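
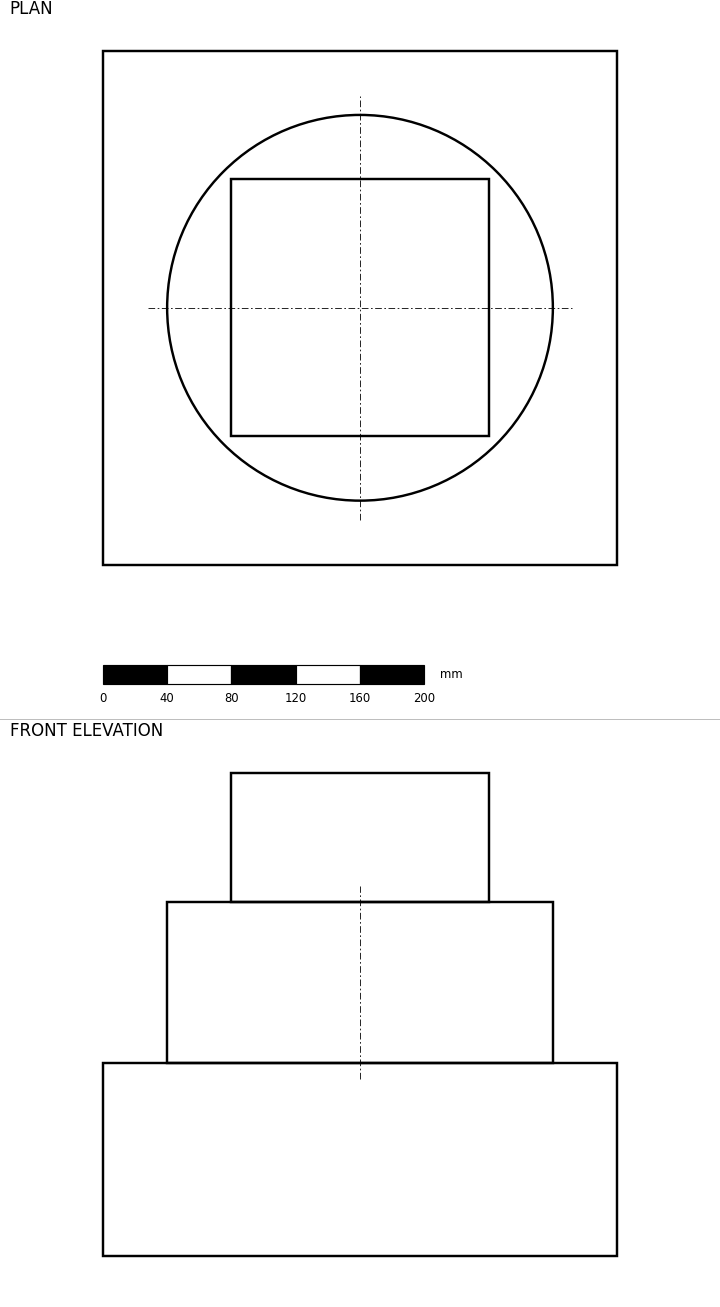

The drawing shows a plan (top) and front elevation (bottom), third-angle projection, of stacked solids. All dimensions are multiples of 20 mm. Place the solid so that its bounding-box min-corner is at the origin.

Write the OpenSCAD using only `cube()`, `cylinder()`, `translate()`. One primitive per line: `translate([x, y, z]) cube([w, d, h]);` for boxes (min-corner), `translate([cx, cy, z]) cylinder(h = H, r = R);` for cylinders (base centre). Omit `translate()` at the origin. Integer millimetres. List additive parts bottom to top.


cube([320, 320, 120]);
translate([160, 160, 120]) cylinder(h = 100, r = 120);
translate([80, 80, 220]) cube([160, 160, 80]);


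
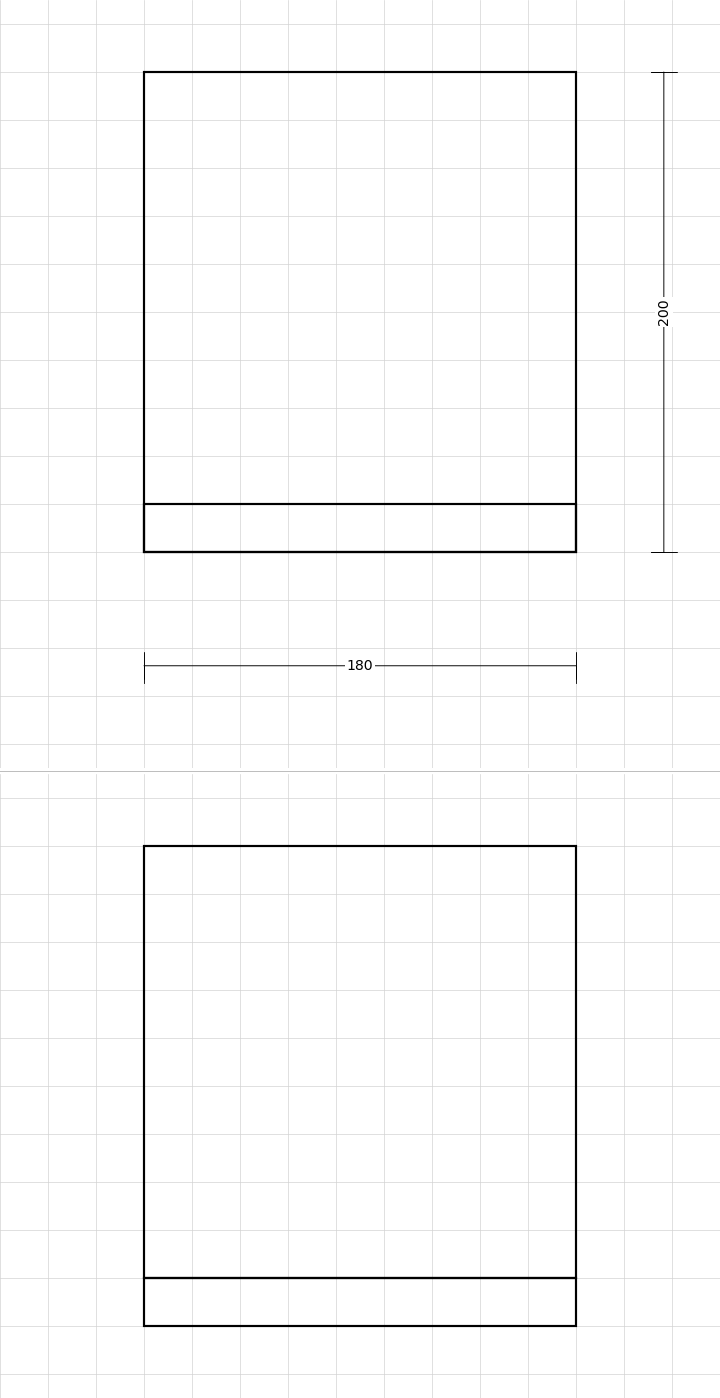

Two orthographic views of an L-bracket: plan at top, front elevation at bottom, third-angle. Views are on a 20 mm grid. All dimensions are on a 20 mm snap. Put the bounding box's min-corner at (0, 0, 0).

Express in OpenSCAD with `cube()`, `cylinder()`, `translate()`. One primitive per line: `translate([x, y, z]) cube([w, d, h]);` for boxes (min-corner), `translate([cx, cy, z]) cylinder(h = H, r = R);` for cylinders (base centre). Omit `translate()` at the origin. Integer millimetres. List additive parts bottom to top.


cube([180, 200, 20]);
translate([0, 0, 20]) cube([180, 20, 180]);


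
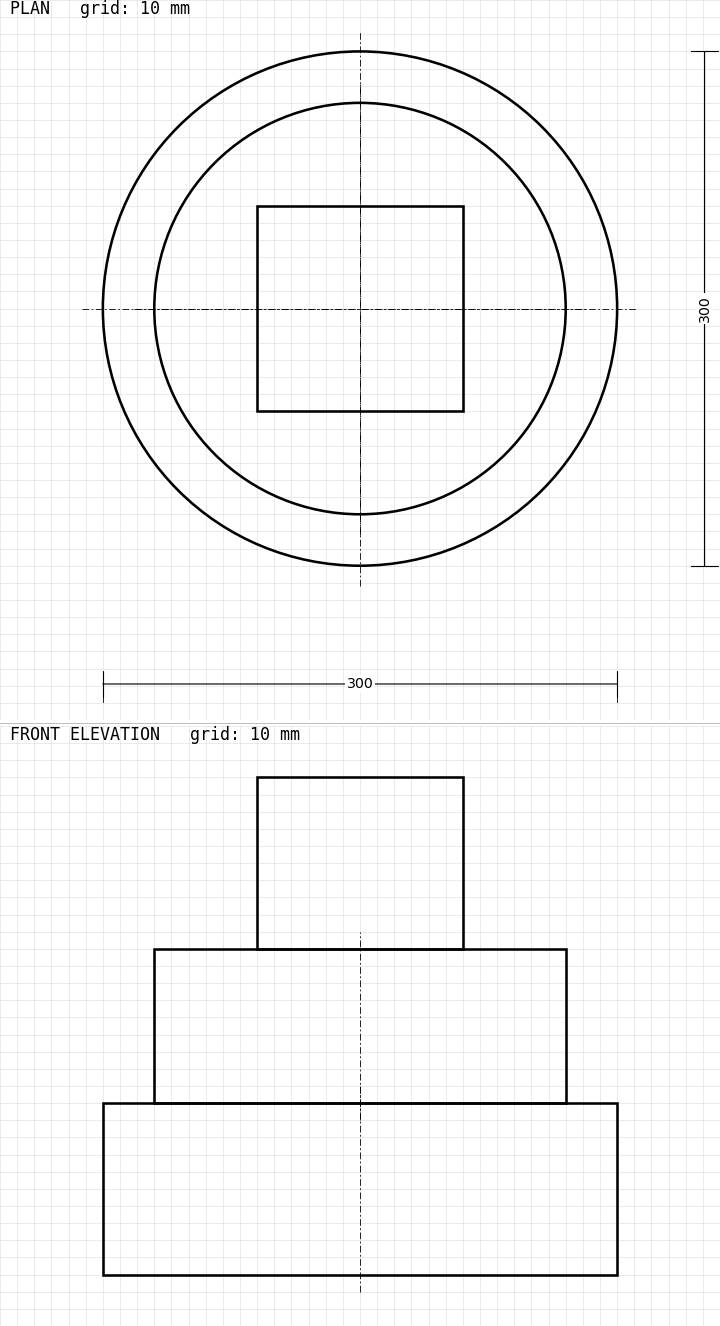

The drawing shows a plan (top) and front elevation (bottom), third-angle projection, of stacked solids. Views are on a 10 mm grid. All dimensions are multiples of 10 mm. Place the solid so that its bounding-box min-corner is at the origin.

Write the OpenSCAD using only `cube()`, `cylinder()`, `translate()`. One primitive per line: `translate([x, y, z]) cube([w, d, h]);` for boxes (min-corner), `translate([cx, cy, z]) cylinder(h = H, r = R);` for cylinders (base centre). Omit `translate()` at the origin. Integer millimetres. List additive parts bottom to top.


translate([150, 150, 0]) cylinder(h = 100, r = 150);
translate([150, 150, 100]) cylinder(h = 90, r = 120);
translate([90, 90, 190]) cube([120, 120, 100]);


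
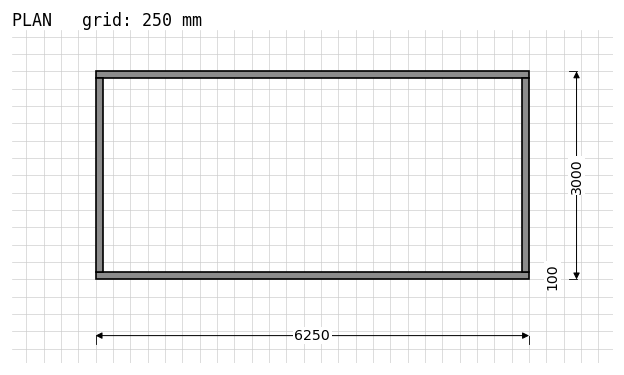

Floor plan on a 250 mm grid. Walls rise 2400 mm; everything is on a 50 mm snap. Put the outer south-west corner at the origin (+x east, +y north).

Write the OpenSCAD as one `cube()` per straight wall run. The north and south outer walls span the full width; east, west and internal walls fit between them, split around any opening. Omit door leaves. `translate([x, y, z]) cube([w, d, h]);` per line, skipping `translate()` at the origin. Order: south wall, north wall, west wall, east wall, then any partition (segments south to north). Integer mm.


cube([6250, 100, 2400]);
translate([0, 2900, 0]) cube([6250, 100, 2400]);
translate([0, 100, 0]) cube([100, 2800, 2400]);
translate([6150, 100, 0]) cube([100, 2800, 2400]);


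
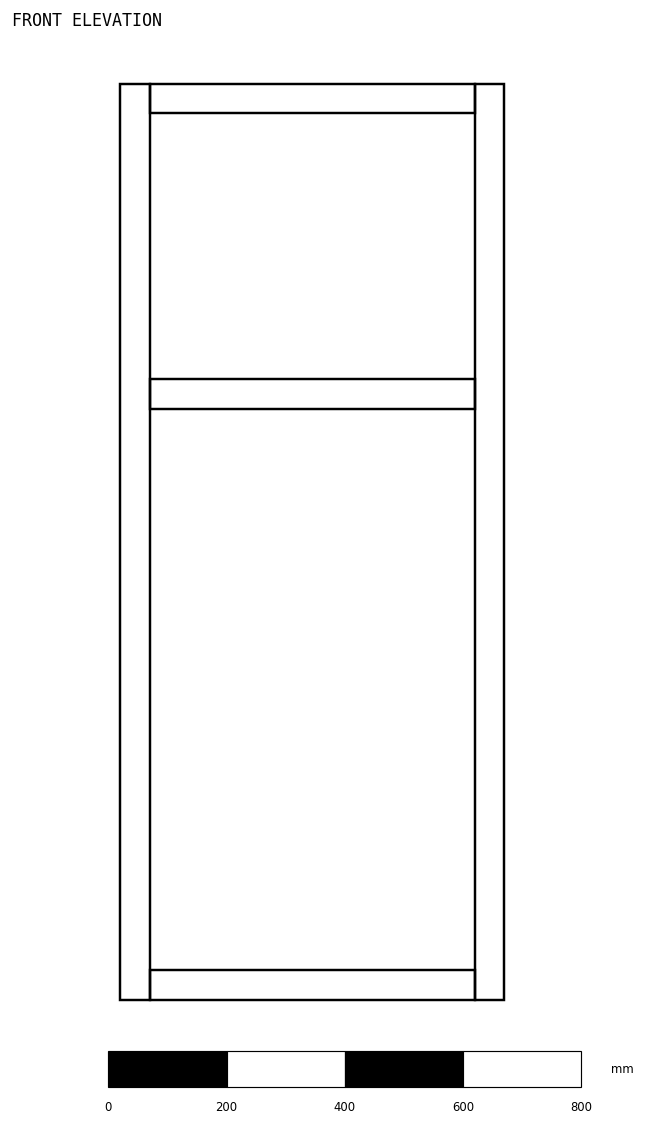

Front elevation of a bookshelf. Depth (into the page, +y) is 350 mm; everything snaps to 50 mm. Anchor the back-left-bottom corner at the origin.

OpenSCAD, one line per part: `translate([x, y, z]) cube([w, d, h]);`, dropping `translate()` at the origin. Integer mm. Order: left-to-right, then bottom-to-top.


cube([50, 350, 1550]);
translate([50, 0, 0]) cube([550, 350, 50]);
translate([50, 0, 1000]) cube([550, 350, 50]);
translate([50, 0, 1500]) cube([550, 350, 50]);
translate([600, 0, 0]) cube([50, 350, 1550]);


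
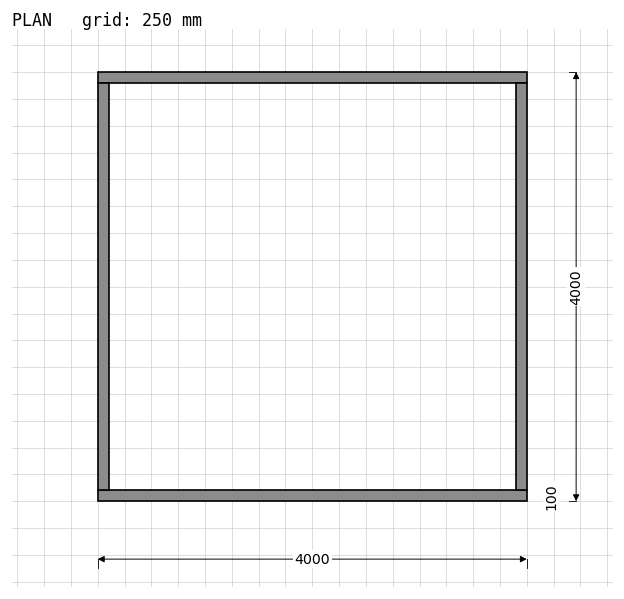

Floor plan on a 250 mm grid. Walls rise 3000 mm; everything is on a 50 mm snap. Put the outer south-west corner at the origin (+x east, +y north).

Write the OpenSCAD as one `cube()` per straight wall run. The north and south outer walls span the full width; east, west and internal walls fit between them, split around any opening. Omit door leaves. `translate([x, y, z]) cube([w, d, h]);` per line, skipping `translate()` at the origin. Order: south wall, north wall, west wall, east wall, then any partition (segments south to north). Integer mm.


cube([4000, 100, 3000]);
translate([0, 3900, 0]) cube([4000, 100, 3000]);
translate([0, 100, 0]) cube([100, 3800, 3000]);
translate([3900, 100, 0]) cube([100, 3800, 3000]);


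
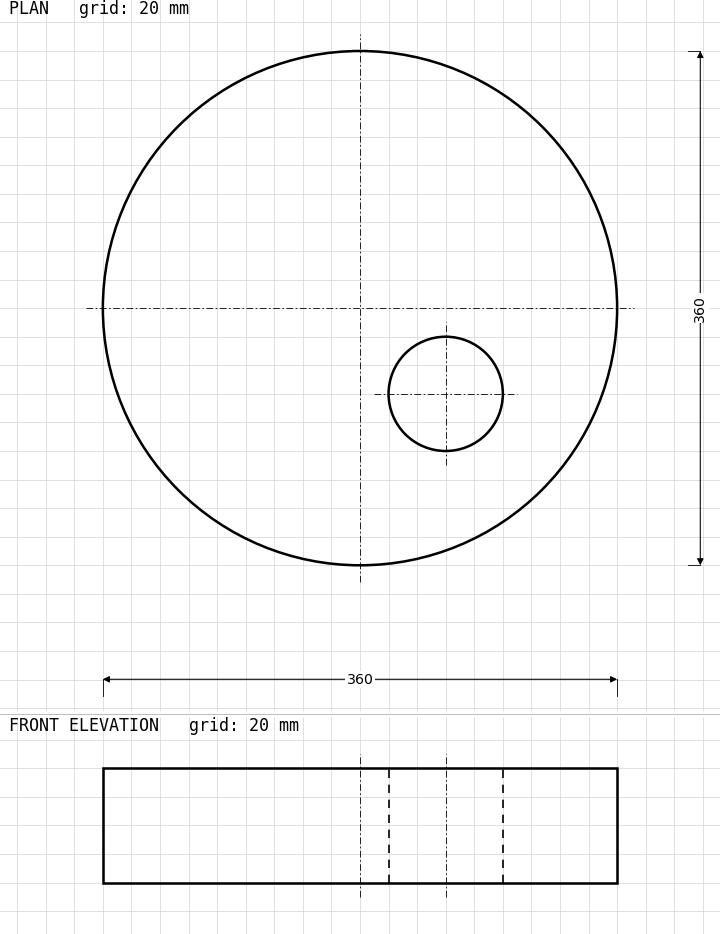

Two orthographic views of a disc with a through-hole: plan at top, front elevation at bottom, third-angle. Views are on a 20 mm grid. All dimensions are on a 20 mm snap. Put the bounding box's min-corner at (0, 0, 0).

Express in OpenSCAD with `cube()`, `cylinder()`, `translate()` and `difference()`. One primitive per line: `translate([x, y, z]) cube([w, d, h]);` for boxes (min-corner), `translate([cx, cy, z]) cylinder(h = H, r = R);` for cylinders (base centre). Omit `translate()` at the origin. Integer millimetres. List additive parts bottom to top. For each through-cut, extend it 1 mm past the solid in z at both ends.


difference() {
  translate([180, 180, 0]) cylinder(h = 80, r = 180);
  translate([240, 120, -1]) cylinder(h = 82, r = 40);
}


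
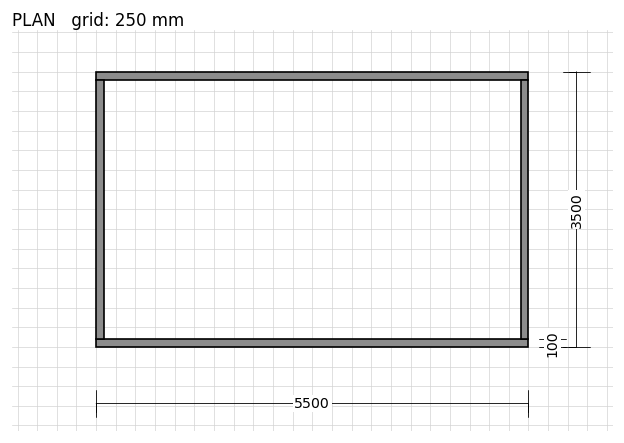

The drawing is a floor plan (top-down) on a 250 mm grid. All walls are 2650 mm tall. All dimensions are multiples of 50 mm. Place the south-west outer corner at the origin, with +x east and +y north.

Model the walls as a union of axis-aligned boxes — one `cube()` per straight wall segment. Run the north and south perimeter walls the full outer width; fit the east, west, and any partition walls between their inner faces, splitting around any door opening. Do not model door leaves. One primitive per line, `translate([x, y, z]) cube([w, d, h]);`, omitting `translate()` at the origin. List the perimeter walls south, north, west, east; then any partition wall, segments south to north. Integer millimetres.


cube([5500, 100, 2650]);
translate([0, 3400, 0]) cube([5500, 100, 2650]);
translate([0, 100, 0]) cube([100, 3300, 2650]);
translate([5400, 100, 0]) cube([100, 3300, 2650]);


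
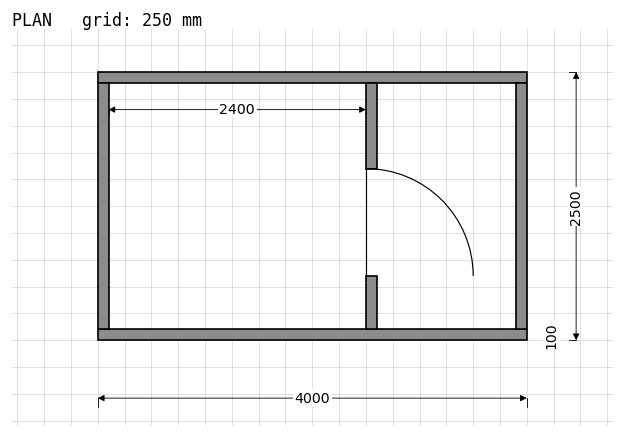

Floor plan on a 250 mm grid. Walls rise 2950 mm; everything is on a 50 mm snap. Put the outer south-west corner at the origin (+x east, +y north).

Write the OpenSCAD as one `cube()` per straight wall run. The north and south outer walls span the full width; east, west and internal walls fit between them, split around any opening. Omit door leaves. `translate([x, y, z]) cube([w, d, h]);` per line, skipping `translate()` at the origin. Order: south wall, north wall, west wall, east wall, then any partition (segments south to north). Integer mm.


cube([4000, 100, 2950]);
translate([0, 2400, 0]) cube([4000, 100, 2950]);
translate([0, 100, 0]) cube([100, 2300, 2950]);
translate([3900, 100, 0]) cube([100, 2300, 2950]);
translate([2500, 100, 0]) cube([100, 500, 2950]);
translate([2500, 1600, 0]) cube([100, 800, 2950]);


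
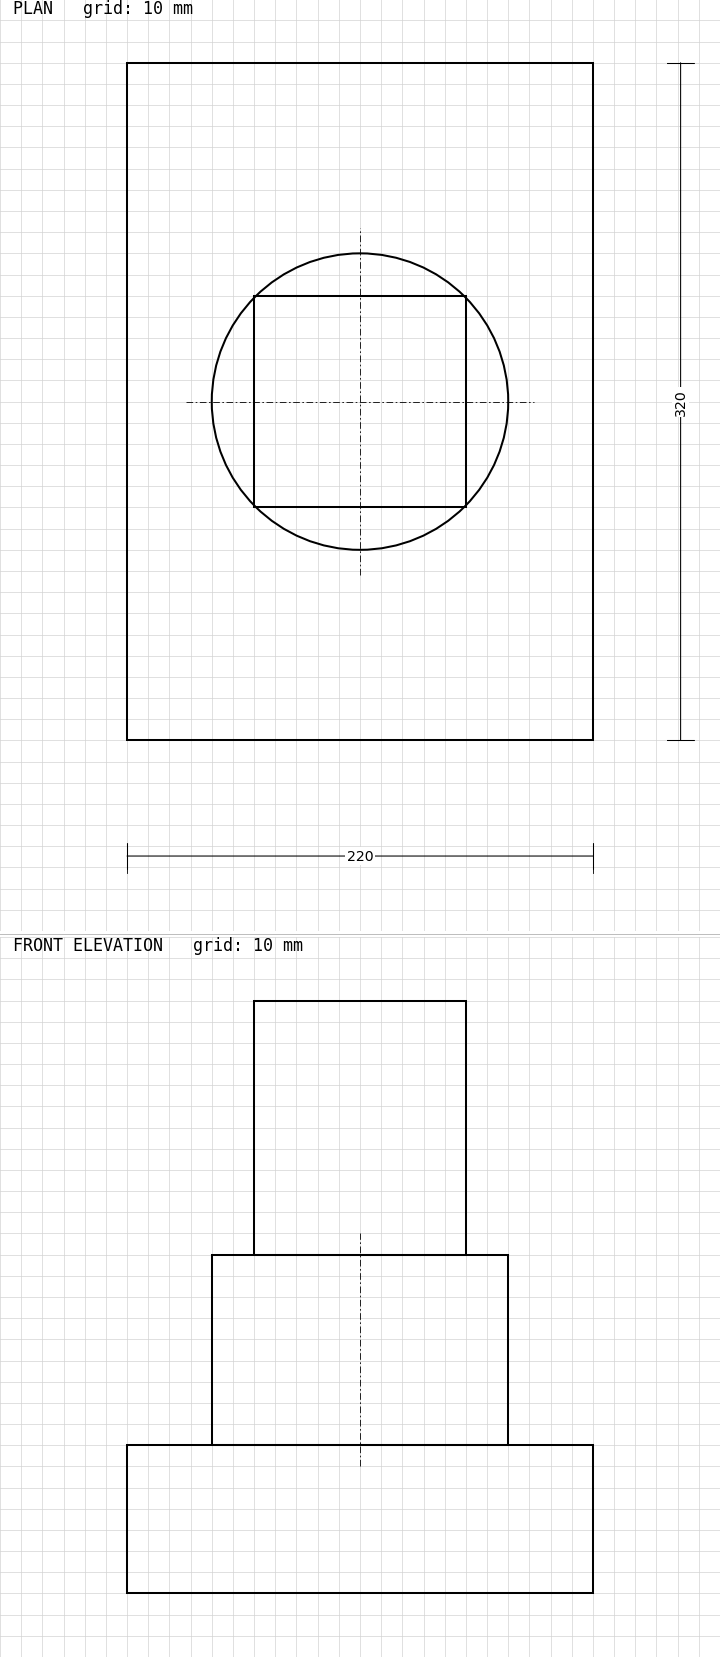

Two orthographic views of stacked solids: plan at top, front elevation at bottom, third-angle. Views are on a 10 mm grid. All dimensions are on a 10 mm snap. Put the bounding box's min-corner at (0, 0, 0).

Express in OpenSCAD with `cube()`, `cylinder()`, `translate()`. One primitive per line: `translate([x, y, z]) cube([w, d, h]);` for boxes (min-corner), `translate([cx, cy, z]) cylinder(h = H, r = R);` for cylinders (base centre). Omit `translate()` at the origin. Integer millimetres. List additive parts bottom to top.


cube([220, 320, 70]);
translate([110, 160, 70]) cylinder(h = 90, r = 70);
translate([60, 110, 160]) cube([100, 100, 120]);


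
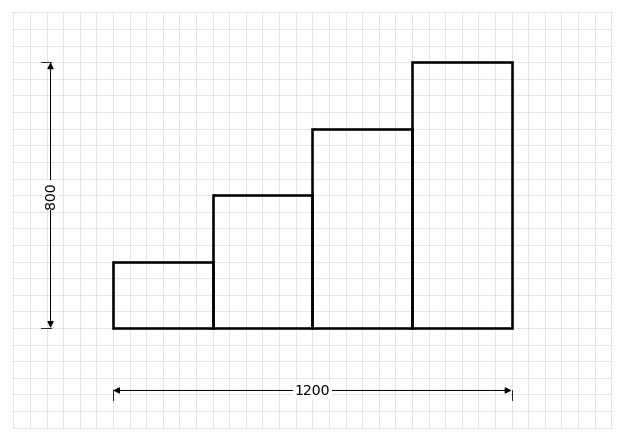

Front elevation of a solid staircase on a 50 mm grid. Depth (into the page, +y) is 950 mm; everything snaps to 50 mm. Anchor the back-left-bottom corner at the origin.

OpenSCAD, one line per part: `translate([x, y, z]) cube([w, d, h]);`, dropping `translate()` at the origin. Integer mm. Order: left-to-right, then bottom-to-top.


cube([300, 950, 200]);
translate([300, 0, 0]) cube([300, 950, 400]);
translate([600, 0, 0]) cube([300, 950, 600]);
translate([900, 0, 0]) cube([300, 950, 800]);


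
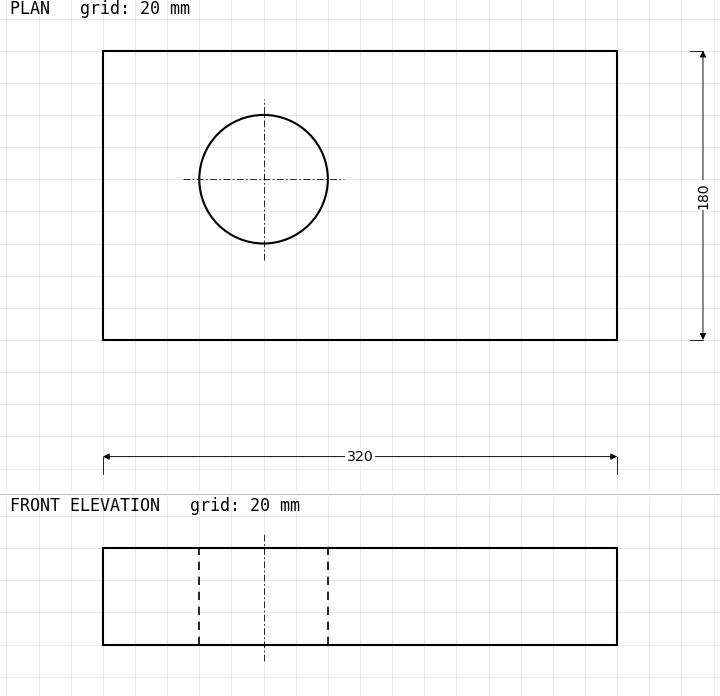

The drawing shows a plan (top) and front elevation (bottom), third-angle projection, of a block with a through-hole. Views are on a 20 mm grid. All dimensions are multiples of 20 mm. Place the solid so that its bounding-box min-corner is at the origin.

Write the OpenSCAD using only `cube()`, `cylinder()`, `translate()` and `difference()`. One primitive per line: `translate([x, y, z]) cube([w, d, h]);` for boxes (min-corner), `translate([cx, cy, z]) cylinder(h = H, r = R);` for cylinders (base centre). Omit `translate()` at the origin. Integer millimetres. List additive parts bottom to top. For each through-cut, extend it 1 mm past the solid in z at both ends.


difference() {
  cube([320, 180, 60]);
  translate([100, 100, -1]) cylinder(h = 62, r = 40);
}


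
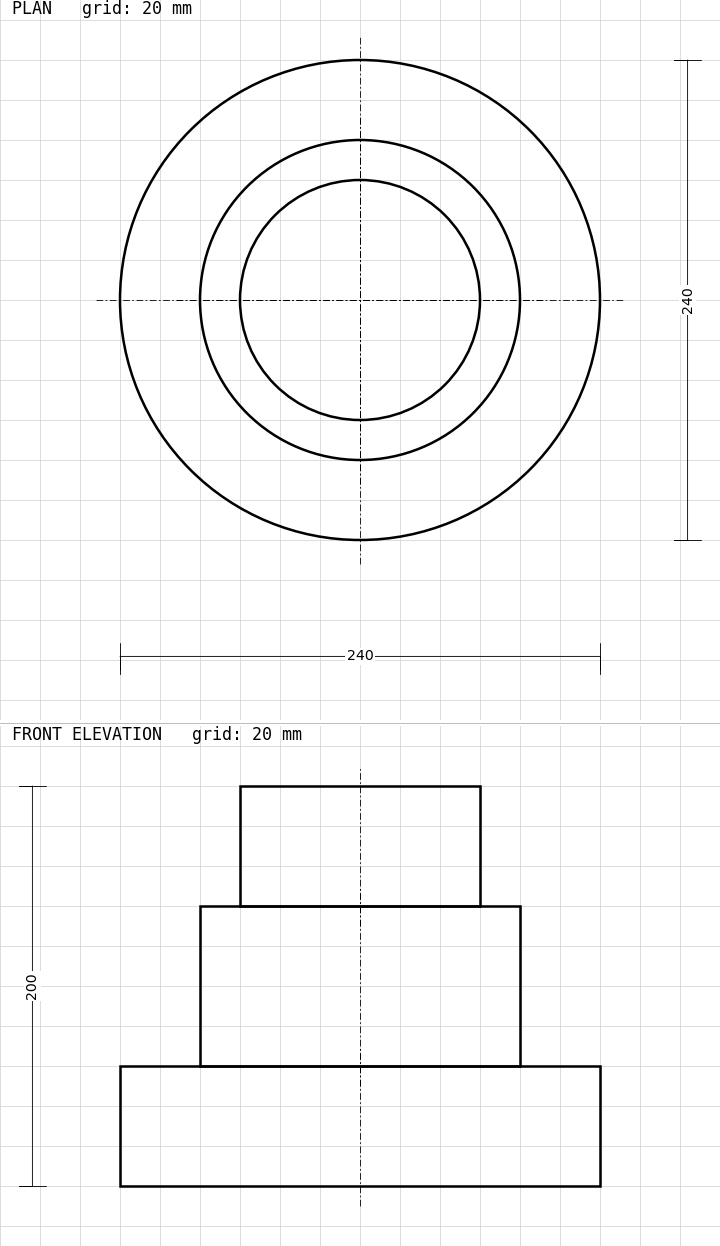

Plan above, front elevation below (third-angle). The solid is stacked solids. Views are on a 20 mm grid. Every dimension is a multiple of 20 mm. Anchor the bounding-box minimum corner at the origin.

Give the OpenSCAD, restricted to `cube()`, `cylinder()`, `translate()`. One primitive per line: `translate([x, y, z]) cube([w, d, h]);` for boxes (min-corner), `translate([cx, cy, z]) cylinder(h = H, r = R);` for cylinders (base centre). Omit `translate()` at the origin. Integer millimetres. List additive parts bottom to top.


translate([120, 120, 0]) cylinder(h = 60, r = 120);
translate([120, 120, 60]) cylinder(h = 80, r = 80);
translate([120, 120, 140]) cylinder(h = 60, r = 60);


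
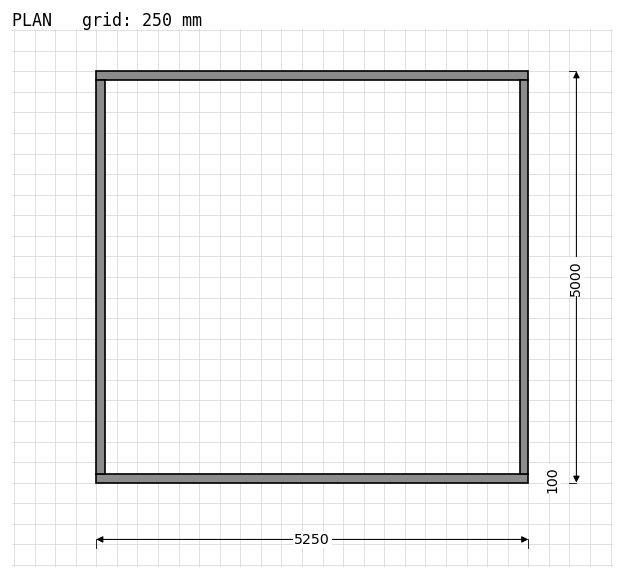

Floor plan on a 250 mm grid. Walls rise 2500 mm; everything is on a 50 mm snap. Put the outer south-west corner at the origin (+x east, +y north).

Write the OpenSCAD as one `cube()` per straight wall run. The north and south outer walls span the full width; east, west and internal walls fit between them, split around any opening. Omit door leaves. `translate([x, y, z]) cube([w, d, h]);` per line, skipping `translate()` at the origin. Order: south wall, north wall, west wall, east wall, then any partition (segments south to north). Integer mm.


cube([5250, 100, 2500]);
translate([0, 4900, 0]) cube([5250, 100, 2500]);
translate([0, 100, 0]) cube([100, 4800, 2500]);
translate([5150, 100, 0]) cube([100, 4800, 2500]);


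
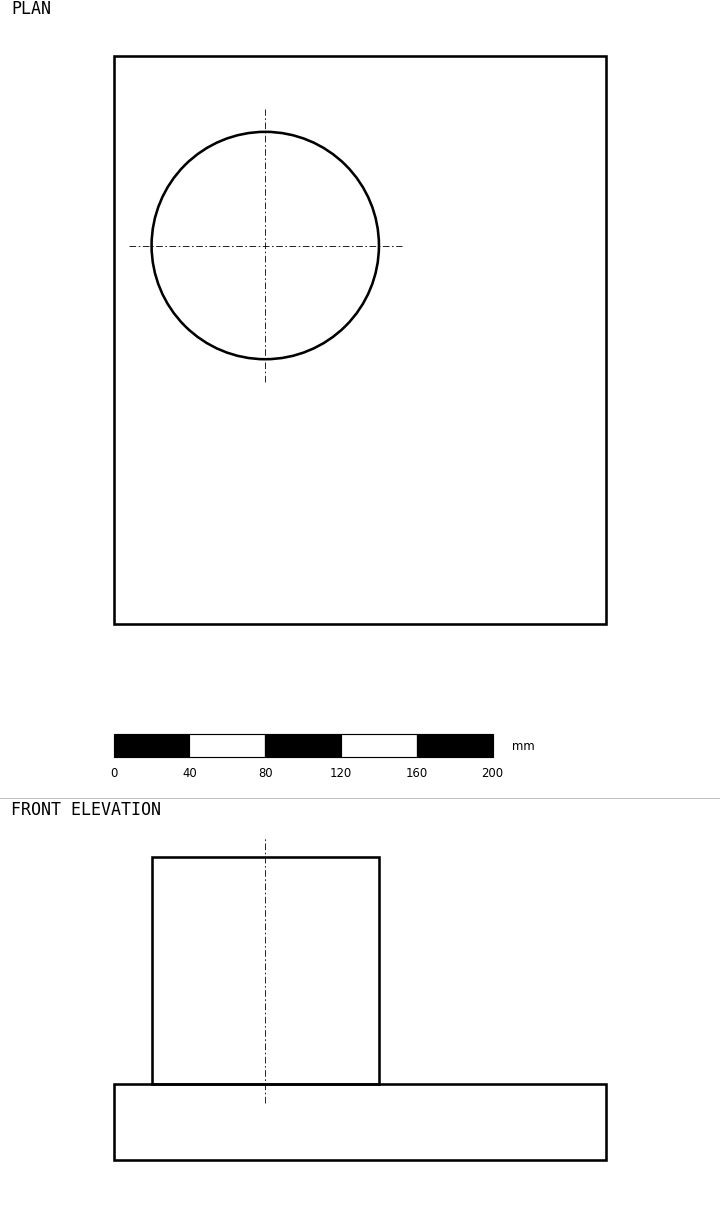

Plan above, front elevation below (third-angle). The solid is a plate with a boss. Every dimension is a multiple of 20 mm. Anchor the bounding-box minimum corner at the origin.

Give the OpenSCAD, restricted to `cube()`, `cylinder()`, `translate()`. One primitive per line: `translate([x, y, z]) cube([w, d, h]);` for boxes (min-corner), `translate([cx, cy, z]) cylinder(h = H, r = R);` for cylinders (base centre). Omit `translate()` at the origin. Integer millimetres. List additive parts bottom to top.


cube([260, 300, 40]);
translate([80, 200, 40]) cylinder(h = 120, r = 60);


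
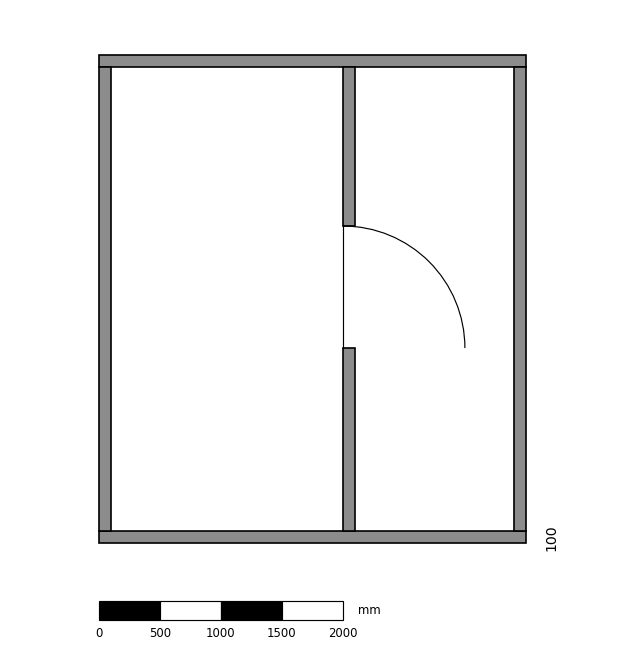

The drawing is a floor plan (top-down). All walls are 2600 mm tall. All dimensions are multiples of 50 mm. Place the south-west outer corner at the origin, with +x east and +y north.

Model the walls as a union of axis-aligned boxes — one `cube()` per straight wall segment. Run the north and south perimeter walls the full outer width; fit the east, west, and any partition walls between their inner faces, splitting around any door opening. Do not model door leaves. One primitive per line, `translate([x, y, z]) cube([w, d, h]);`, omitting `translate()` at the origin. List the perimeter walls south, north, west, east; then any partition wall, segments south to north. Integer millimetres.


cube([3500, 100, 2600]);
translate([0, 3900, 0]) cube([3500, 100, 2600]);
translate([0, 100, 0]) cube([100, 3800, 2600]);
translate([3400, 100, 0]) cube([100, 3800, 2600]);
translate([2000, 100, 0]) cube([100, 1500, 2600]);
translate([2000, 2600, 0]) cube([100, 1300, 2600]);


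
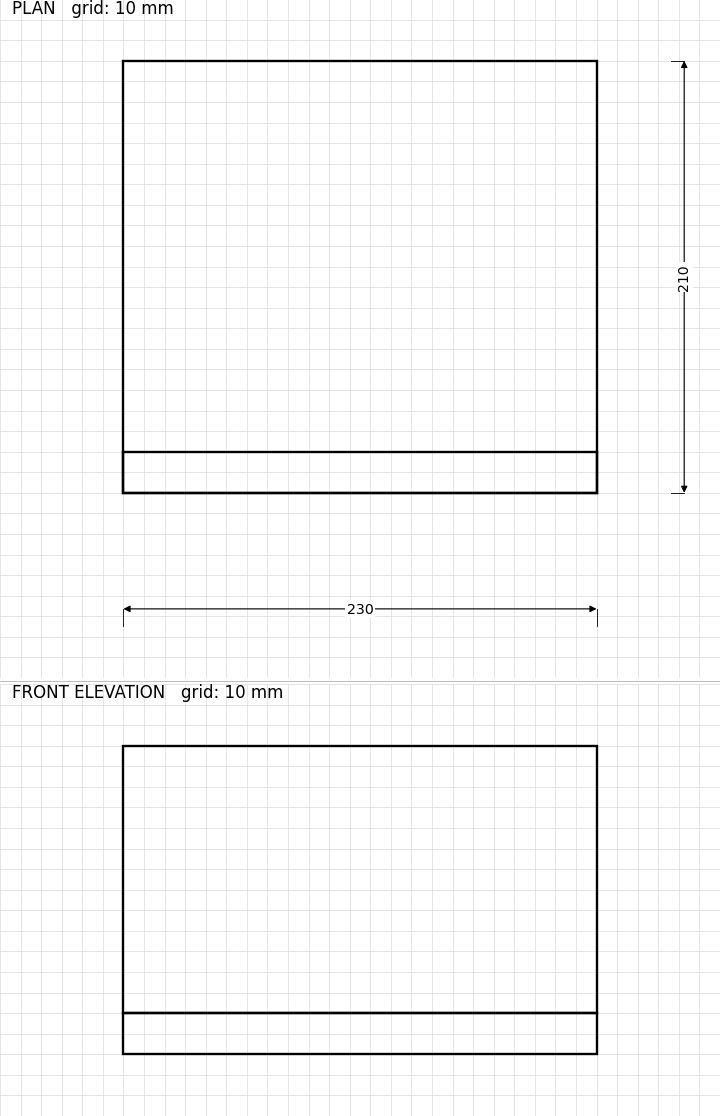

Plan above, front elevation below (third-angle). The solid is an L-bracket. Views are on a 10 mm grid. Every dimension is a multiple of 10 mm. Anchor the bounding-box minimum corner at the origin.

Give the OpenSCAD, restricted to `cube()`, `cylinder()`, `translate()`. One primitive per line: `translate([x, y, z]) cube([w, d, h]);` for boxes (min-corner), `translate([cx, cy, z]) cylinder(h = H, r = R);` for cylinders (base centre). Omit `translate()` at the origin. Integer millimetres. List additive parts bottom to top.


cube([230, 210, 20]);
translate([0, 0, 20]) cube([230, 20, 130]);


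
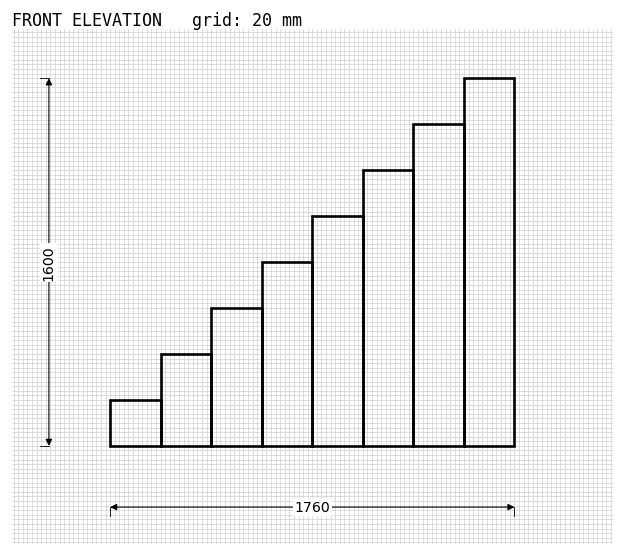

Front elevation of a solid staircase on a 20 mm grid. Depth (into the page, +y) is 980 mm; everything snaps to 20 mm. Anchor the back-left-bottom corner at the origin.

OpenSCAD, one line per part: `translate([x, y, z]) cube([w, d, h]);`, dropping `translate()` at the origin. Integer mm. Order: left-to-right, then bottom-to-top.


cube([220, 980, 200]);
translate([220, 0, 0]) cube([220, 980, 400]);
translate([440, 0, 0]) cube([220, 980, 600]);
translate([660, 0, 0]) cube([220, 980, 800]);
translate([880, 0, 0]) cube([220, 980, 1000]);
translate([1100, 0, 0]) cube([220, 980, 1200]);
translate([1320, 0, 0]) cube([220, 980, 1400]);
translate([1540, 0, 0]) cube([220, 980, 1600]);


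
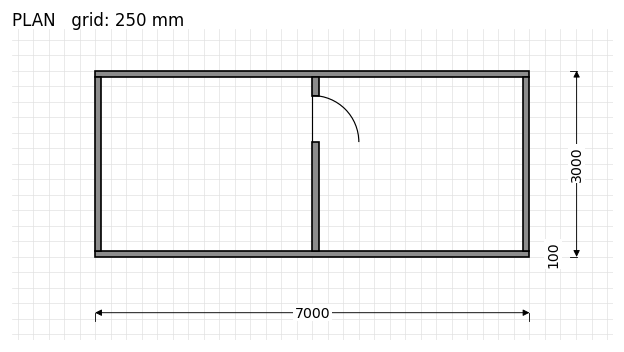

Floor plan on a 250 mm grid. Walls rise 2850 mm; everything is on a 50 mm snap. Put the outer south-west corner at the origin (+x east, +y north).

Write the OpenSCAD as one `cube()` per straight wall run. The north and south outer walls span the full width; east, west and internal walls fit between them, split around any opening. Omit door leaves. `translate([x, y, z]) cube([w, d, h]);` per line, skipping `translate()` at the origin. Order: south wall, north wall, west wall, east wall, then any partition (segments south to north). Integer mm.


cube([7000, 100, 2850]);
translate([0, 2900, 0]) cube([7000, 100, 2850]);
translate([0, 100, 0]) cube([100, 2800, 2850]);
translate([6900, 100, 0]) cube([100, 2800, 2850]);
translate([3500, 100, 0]) cube([100, 1750, 2850]);
translate([3500, 2600, 0]) cube([100, 300, 2850]);


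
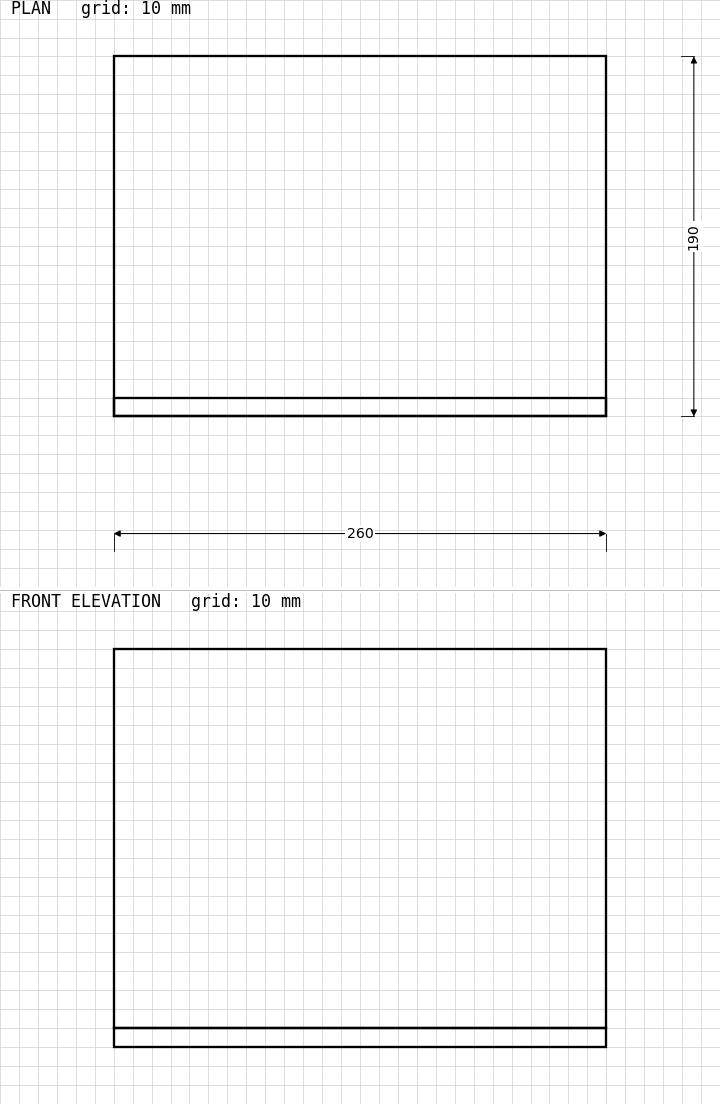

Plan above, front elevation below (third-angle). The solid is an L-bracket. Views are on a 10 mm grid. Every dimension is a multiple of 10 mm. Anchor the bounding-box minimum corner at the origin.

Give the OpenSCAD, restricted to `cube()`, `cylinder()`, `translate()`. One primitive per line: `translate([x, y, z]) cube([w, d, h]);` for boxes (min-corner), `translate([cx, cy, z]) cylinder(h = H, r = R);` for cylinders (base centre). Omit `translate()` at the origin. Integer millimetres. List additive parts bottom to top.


cube([260, 190, 10]);
translate([0, 0, 10]) cube([260, 10, 200]);


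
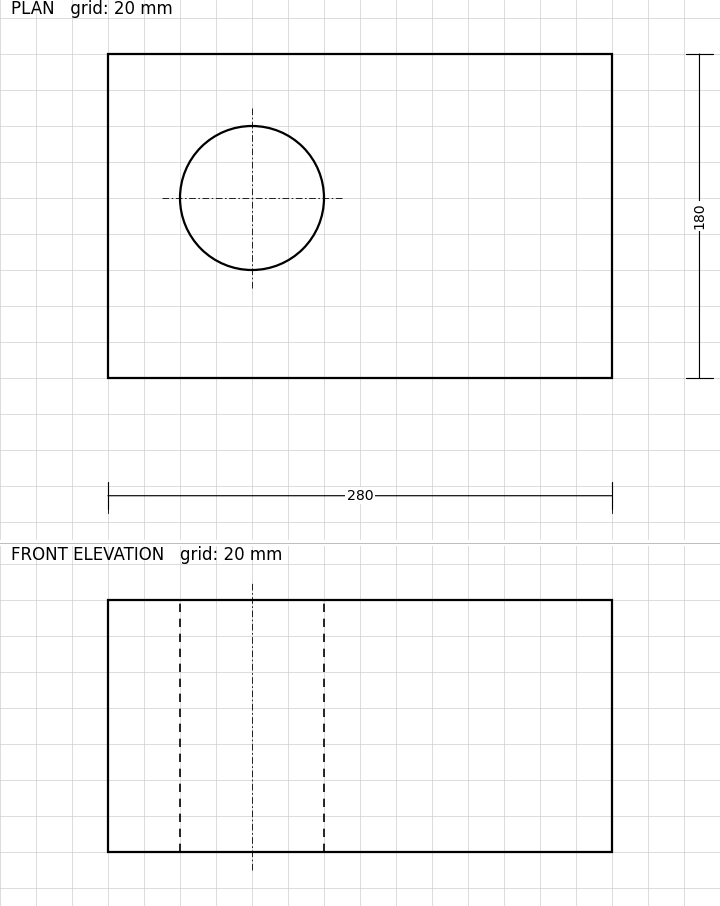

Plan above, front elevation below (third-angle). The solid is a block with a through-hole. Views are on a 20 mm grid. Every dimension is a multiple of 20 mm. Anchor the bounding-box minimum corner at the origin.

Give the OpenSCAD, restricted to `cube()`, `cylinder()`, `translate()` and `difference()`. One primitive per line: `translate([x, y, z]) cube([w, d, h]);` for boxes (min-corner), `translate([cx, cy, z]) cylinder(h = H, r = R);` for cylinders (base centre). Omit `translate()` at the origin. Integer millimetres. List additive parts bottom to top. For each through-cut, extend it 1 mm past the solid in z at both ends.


difference() {
  cube([280, 180, 140]);
  translate([80, 100, -1]) cylinder(h = 142, r = 40);
}


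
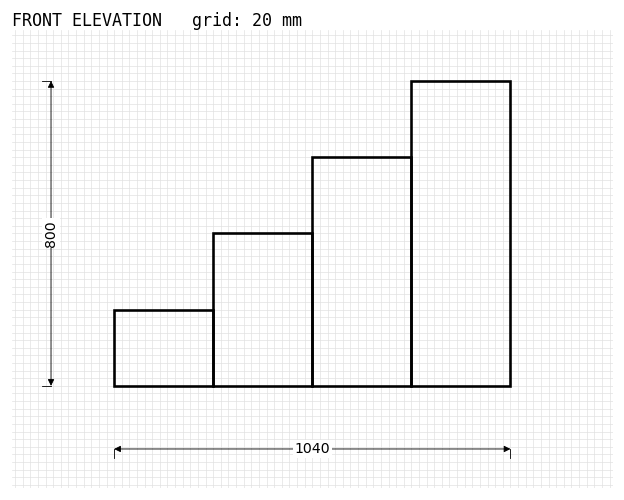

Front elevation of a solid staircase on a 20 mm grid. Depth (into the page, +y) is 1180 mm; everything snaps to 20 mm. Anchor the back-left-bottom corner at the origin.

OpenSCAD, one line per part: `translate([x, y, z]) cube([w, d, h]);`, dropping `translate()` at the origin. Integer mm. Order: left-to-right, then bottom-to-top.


cube([260, 1180, 200]);
translate([260, 0, 0]) cube([260, 1180, 400]);
translate([520, 0, 0]) cube([260, 1180, 600]);
translate([780, 0, 0]) cube([260, 1180, 800]);


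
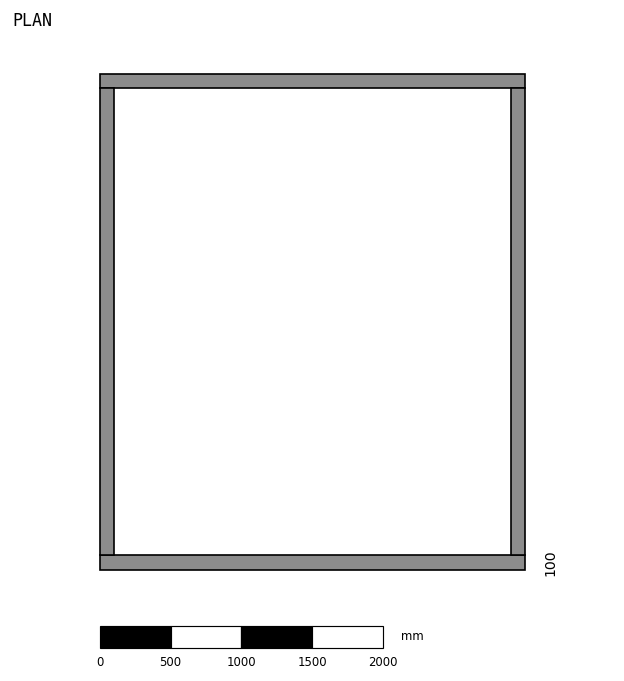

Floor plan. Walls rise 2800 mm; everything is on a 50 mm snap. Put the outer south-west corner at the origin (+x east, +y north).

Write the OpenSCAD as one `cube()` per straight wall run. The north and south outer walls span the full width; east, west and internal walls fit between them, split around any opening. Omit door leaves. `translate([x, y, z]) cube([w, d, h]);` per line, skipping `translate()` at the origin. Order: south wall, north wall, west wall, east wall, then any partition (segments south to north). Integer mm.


cube([3000, 100, 2800]);
translate([0, 3400, 0]) cube([3000, 100, 2800]);
translate([0, 100, 0]) cube([100, 3300, 2800]);
translate([2900, 100, 0]) cube([100, 3300, 2800]);


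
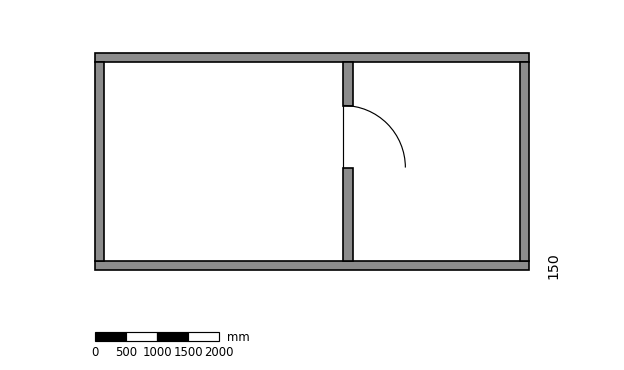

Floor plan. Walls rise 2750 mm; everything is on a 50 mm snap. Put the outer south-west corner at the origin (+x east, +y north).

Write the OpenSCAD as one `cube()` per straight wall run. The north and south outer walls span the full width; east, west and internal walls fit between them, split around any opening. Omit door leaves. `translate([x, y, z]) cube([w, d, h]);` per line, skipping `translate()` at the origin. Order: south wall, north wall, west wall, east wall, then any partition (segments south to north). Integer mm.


cube([7000, 150, 2750]);
translate([0, 3350, 0]) cube([7000, 150, 2750]);
translate([0, 150, 0]) cube([150, 3200, 2750]);
translate([6850, 150, 0]) cube([150, 3200, 2750]);
translate([4000, 150, 0]) cube([150, 1500, 2750]);
translate([4000, 2650, 0]) cube([150, 700, 2750]);


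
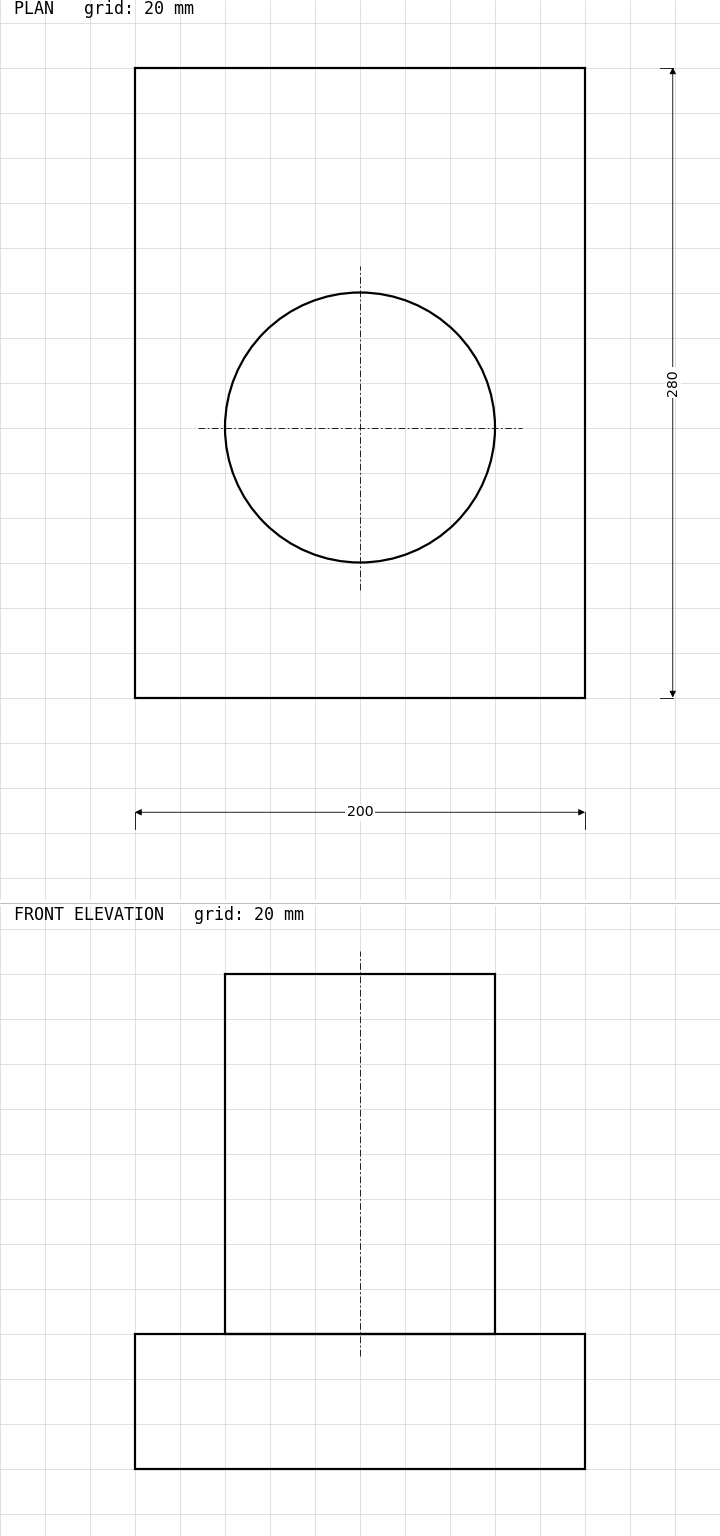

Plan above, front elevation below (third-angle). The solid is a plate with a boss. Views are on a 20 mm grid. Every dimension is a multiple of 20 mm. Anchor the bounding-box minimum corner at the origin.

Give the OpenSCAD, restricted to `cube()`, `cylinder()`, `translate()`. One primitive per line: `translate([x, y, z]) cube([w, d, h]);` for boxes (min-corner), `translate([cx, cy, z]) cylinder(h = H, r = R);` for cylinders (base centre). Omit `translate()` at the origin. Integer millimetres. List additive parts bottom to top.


cube([200, 280, 60]);
translate([100, 120, 60]) cylinder(h = 160, r = 60);


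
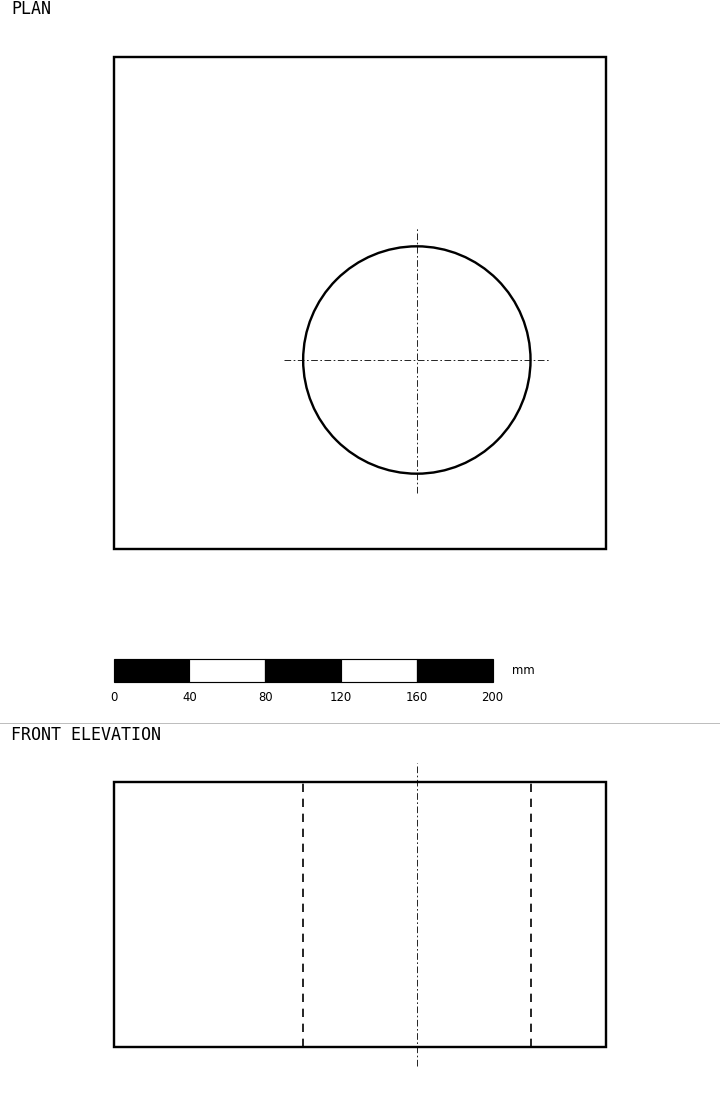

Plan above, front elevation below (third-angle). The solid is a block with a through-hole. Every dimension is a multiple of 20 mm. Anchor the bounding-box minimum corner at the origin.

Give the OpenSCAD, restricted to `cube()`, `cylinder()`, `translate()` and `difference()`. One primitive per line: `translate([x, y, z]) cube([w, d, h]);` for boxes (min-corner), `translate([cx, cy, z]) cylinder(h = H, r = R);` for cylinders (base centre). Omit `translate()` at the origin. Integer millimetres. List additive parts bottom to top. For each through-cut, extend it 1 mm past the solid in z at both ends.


difference() {
  cube([260, 260, 140]);
  translate([160, 100, -1]) cylinder(h = 142, r = 60);
}


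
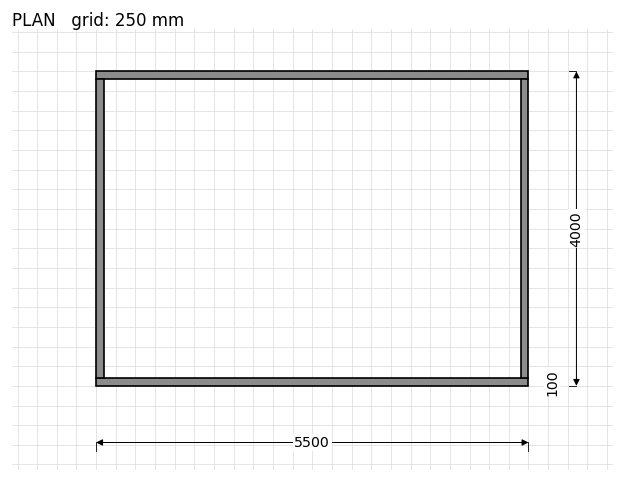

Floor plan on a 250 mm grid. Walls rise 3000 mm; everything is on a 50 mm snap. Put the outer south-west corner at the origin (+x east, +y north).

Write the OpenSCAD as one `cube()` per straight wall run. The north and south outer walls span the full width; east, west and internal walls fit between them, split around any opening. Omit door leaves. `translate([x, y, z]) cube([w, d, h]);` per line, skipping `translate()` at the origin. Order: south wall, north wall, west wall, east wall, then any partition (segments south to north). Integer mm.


cube([5500, 100, 3000]);
translate([0, 3900, 0]) cube([5500, 100, 3000]);
translate([0, 100, 0]) cube([100, 3800, 3000]);
translate([5400, 100, 0]) cube([100, 3800, 3000]);


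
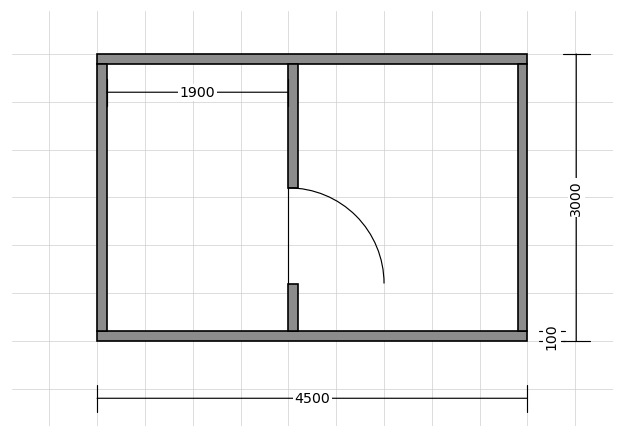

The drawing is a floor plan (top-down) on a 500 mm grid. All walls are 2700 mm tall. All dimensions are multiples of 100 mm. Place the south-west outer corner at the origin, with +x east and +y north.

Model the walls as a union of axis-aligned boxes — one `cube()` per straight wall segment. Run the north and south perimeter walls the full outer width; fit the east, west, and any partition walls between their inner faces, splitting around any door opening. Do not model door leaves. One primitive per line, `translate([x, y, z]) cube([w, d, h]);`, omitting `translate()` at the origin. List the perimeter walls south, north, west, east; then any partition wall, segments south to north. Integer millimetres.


cube([4500, 100, 2700]);
translate([0, 2900, 0]) cube([4500, 100, 2700]);
translate([0, 100, 0]) cube([100, 2800, 2700]);
translate([4400, 100, 0]) cube([100, 2800, 2700]);
translate([2000, 100, 0]) cube([100, 500, 2700]);
translate([2000, 1600, 0]) cube([100, 1300, 2700]);


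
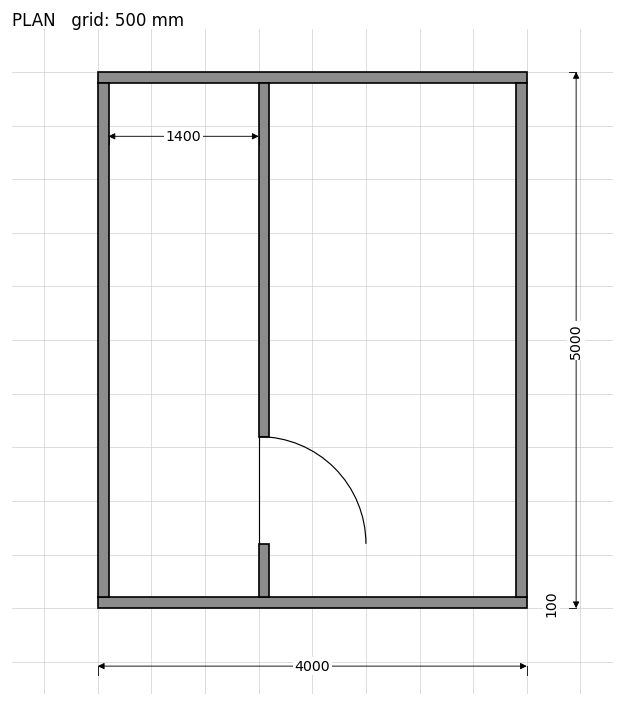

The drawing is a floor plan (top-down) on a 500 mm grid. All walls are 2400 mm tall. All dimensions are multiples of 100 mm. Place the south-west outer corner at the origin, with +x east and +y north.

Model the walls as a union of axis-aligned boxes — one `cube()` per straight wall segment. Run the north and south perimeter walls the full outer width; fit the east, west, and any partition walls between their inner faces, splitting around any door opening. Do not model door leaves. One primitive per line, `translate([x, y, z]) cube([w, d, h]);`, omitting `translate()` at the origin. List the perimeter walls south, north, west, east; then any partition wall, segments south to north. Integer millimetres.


cube([4000, 100, 2400]);
translate([0, 4900, 0]) cube([4000, 100, 2400]);
translate([0, 100, 0]) cube([100, 4800, 2400]);
translate([3900, 100, 0]) cube([100, 4800, 2400]);
translate([1500, 100, 0]) cube([100, 500, 2400]);
translate([1500, 1600, 0]) cube([100, 3300, 2400]);


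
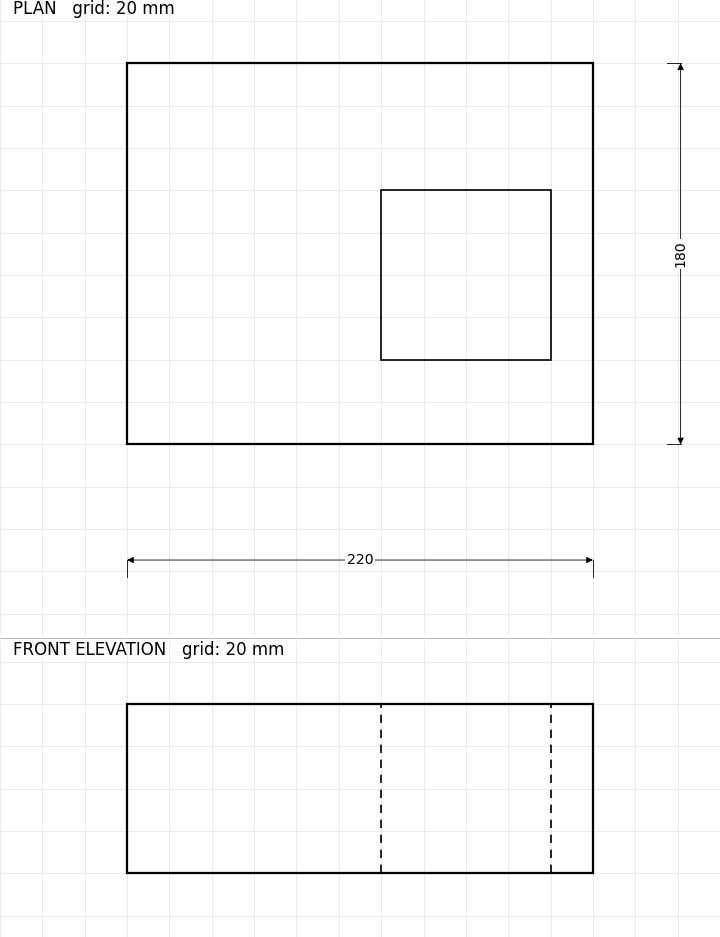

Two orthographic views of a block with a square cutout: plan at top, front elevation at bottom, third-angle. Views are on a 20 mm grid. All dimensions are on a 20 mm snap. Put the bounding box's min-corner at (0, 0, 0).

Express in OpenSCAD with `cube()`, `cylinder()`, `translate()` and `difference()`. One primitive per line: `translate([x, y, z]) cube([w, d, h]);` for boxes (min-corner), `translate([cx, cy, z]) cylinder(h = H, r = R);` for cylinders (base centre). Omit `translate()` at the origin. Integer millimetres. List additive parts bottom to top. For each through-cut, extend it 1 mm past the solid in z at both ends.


difference() {
  cube([220, 180, 80]);
  translate([120, 40, -1]) cube([80, 80, 82]);
}


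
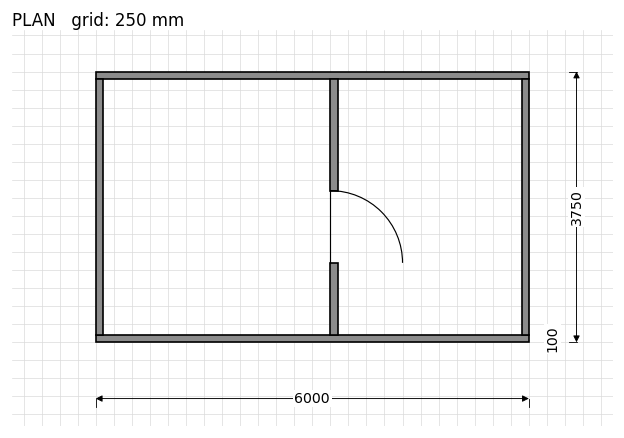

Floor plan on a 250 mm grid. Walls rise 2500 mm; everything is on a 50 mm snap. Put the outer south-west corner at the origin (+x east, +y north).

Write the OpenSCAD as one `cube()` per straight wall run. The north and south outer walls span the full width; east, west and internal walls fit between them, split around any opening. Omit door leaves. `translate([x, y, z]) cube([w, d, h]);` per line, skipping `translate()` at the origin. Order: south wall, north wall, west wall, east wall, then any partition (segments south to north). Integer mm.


cube([6000, 100, 2500]);
translate([0, 3650, 0]) cube([6000, 100, 2500]);
translate([0, 100, 0]) cube([100, 3550, 2500]);
translate([5900, 100, 0]) cube([100, 3550, 2500]);
translate([3250, 100, 0]) cube([100, 1000, 2500]);
translate([3250, 2100, 0]) cube([100, 1550, 2500]);


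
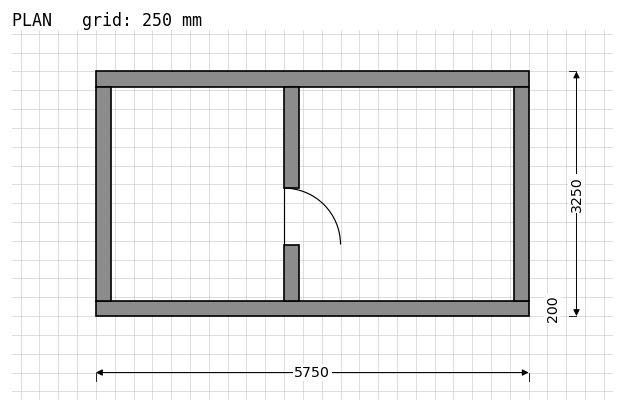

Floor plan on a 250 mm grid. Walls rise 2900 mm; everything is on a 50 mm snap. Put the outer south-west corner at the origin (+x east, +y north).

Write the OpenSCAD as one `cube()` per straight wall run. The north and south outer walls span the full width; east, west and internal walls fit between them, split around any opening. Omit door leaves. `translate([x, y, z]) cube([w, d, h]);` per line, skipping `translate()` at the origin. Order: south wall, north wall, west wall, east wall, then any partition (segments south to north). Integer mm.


cube([5750, 200, 2900]);
translate([0, 3050, 0]) cube([5750, 200, 2900]);
translate([0, 200, 0]) cube([200, 2850, 2900]);
translate([5550, 200, 0]) cube([200, 2850, 2900]);
translate([2500, 200, 0]) cube([200, 750, 2900]);
translate([2500, 1700, 0]) cube([200, 1350, 2900]);


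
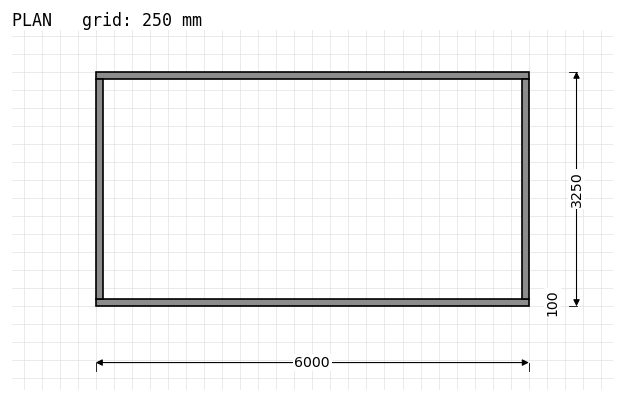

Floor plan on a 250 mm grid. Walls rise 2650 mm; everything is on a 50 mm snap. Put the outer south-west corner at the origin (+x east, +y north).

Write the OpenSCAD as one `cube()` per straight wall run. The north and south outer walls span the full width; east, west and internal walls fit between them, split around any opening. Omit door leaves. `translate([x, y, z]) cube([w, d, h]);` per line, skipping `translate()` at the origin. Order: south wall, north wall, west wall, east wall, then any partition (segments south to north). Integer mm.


cube([6000, 100, 2650]);
translate([0, 3150, 0]) cube([6000, 100, 2650]);
translate([0, 100, 0]) cube([100, 3050, 2650]);
translate([5900, 100, 0]) cube([100, 3050, 2650]);


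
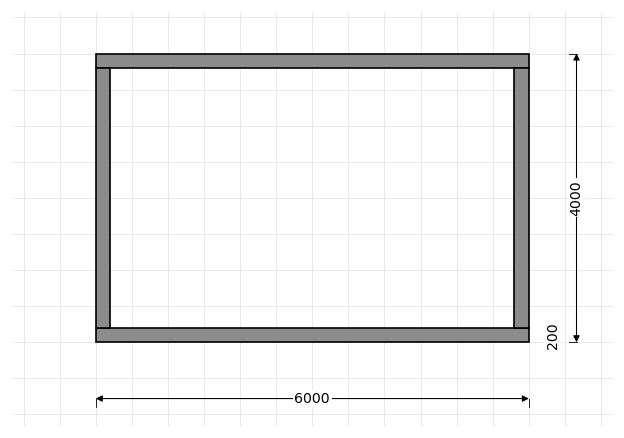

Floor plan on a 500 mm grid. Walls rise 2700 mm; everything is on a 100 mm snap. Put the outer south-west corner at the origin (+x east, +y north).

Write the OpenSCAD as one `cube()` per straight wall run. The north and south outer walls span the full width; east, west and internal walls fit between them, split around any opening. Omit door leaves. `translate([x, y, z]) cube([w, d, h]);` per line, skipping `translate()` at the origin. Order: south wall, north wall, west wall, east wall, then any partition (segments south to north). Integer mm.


cube([6000, 200, 2700]);
translate([0, 3800, 0]) cube([6000, 200, 2700]);
translate([0, 200, 0]) cube([200, 3600, 2700]);
translate([5800, 200, 0]) cube([200, 3600, 2700]);


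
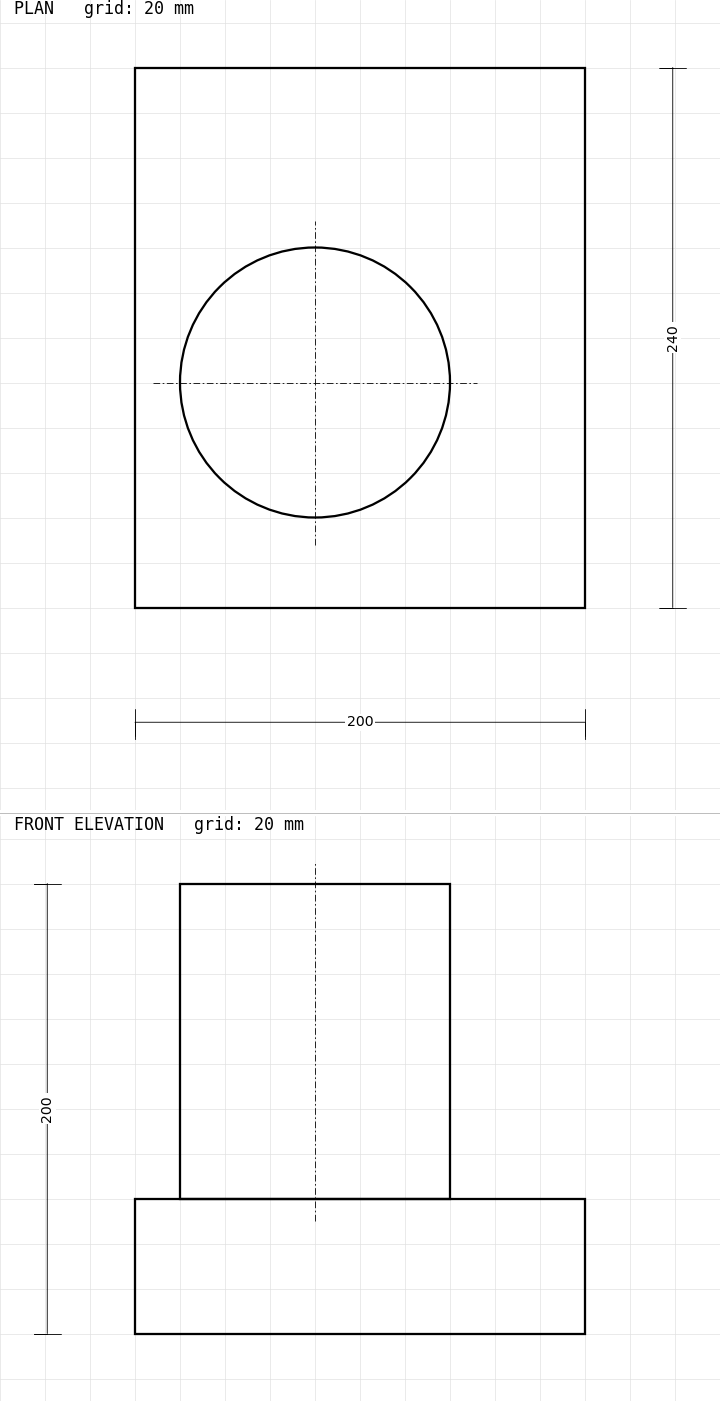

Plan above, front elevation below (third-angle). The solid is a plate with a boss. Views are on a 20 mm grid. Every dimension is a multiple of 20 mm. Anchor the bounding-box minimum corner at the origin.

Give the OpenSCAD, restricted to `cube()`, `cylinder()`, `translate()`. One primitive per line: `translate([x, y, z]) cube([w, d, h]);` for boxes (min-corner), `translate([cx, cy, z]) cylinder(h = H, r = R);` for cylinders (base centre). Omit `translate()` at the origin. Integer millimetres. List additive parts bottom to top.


cube([200, 240, 60]);
translate([80, 100, 60]) cylinder(h = 140, r = 60);


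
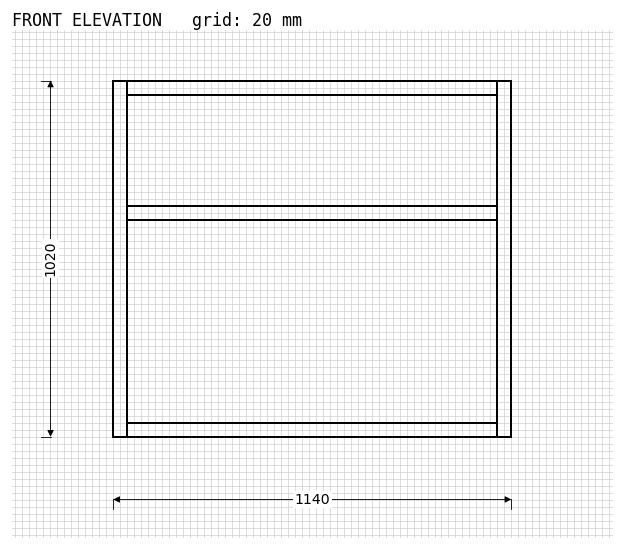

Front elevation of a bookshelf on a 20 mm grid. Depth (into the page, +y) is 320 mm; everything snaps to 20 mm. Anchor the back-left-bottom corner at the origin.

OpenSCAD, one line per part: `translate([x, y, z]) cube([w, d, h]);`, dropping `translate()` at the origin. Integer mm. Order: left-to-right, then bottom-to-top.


cube([40, 320, 1020]);
translate([40, 0, 0]) cube([1060, 320, 40]);
translate([40, 0, 620]) cube([1060, 320, 40]);
translate([40, 0, 980]) cube([1060, 320, 40]);
translate([1100, 0, 0]) cube([40, 320, 1020]);


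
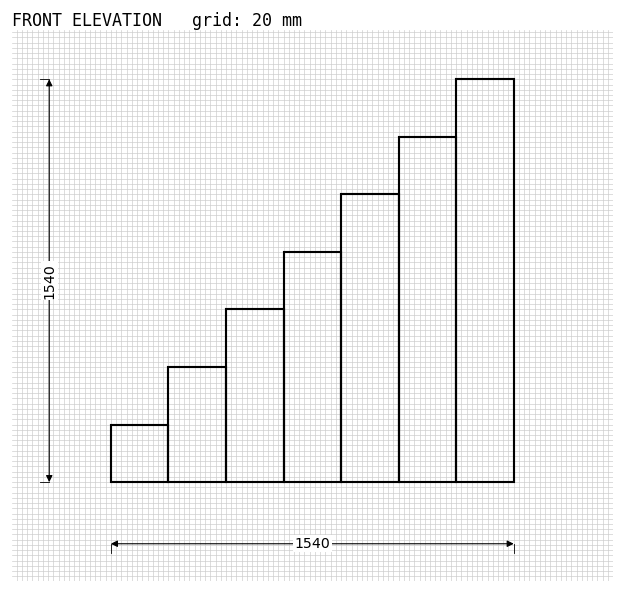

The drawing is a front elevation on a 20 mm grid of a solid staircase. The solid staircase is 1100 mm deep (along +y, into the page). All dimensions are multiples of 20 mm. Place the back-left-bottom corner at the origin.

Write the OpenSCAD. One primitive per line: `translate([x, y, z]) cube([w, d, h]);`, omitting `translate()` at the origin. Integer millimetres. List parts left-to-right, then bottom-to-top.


cube([220, 1100, 220]);
translate([220, 0, 0]) cube([220, 1100, 440]);
translate([440, 0, 0]) cube([220, 1100, 660]);
translate([660, 0, 0]) cube([220, 1100, 880]);
translate([880, 0, 0]) cube([220, 1100, 1100]);
translate([1100, 0, 0]) cube([220, 1100, 1320]);
translate([1320, 0, 0]) cube([220, 1100, 1540]);


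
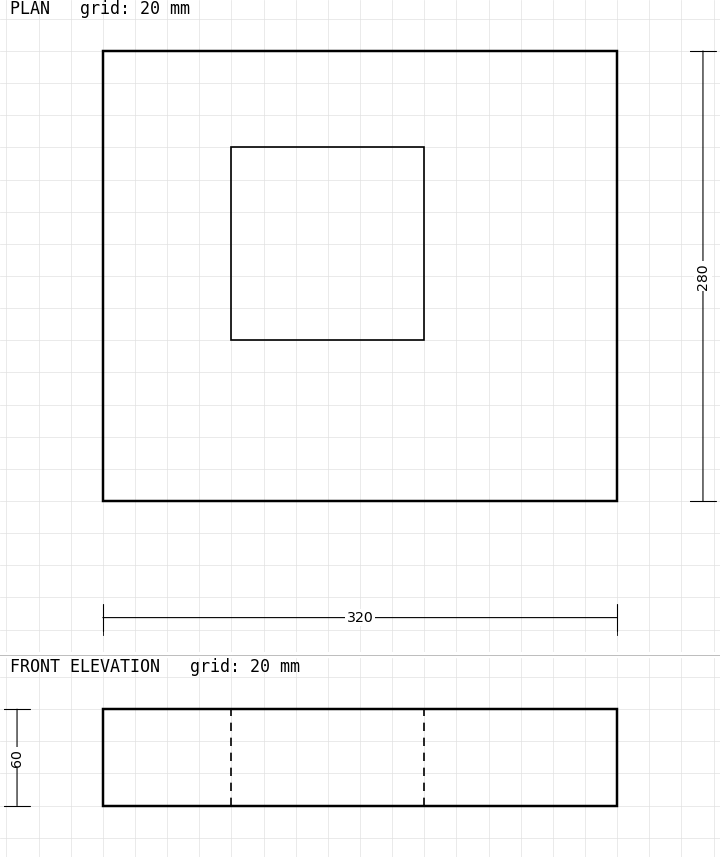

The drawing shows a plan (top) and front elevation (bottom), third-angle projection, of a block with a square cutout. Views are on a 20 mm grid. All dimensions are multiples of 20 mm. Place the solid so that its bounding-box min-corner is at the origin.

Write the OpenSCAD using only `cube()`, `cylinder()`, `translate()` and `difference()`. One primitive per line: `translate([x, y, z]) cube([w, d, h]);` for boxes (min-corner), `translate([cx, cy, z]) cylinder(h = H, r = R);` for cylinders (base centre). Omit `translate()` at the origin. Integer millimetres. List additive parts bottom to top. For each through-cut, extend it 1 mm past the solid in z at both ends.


difference() {
  cube([320, 280, 60]);
  translate([80, 100, -1]) cube([120, 120, 62]);
}


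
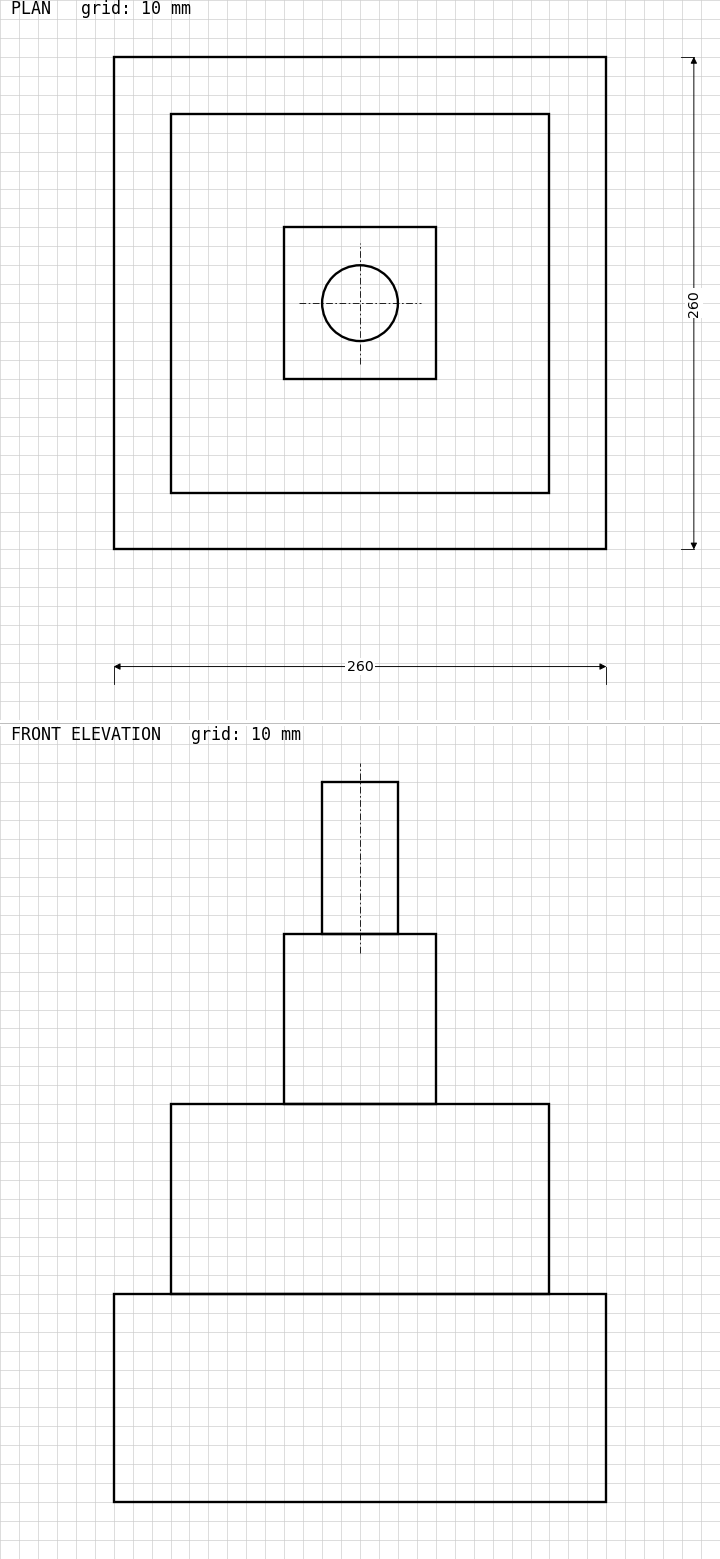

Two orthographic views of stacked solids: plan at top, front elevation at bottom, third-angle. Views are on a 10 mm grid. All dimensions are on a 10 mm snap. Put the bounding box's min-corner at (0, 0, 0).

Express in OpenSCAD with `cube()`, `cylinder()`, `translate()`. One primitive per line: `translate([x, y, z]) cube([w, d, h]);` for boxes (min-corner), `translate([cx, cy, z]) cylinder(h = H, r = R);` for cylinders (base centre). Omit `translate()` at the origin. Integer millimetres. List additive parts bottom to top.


cube([260, 260, 110]);
translate([30, 30, 110]) cube([200, 200, 100]);
translate([90, 90, 210]) cube([80, 80, 90]);
translate([130, 130, 300]) cylinder(h = 80, r = 20);
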